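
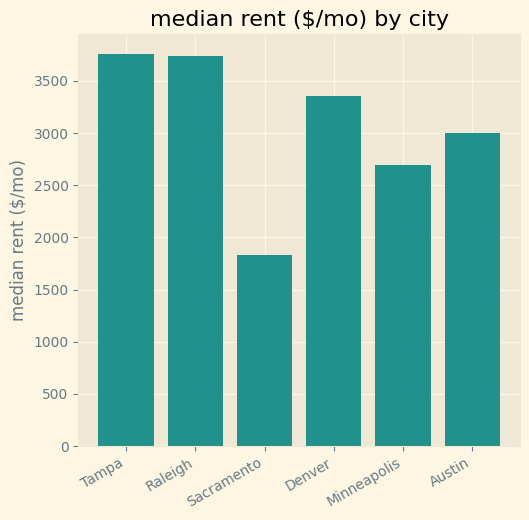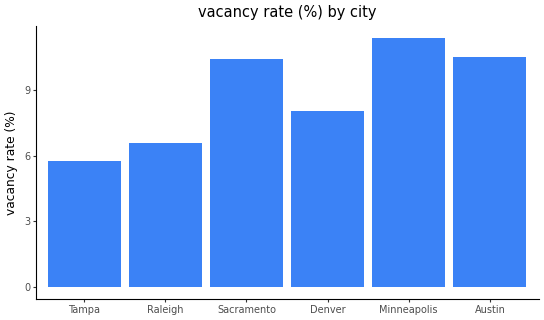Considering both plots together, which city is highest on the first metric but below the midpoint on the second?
Chart 2 median vacancy rate (%) ≈ 10; below-median cities: Tampa, Raleigh, Denver. Among those, Tampa has the highest median rent ($/mo) (≈ 4000).

Tampa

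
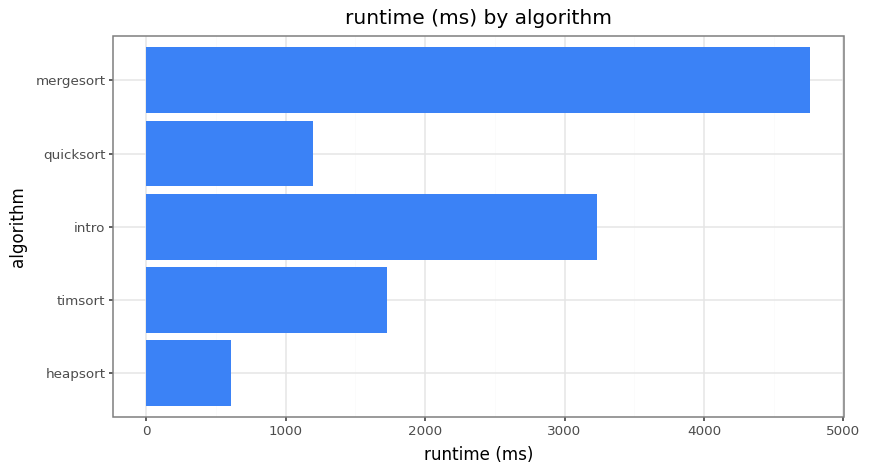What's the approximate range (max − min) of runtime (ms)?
Max mergesort ≈ 5000, min heapsort ≈ 500; range ≈ 4500.

≈ 4500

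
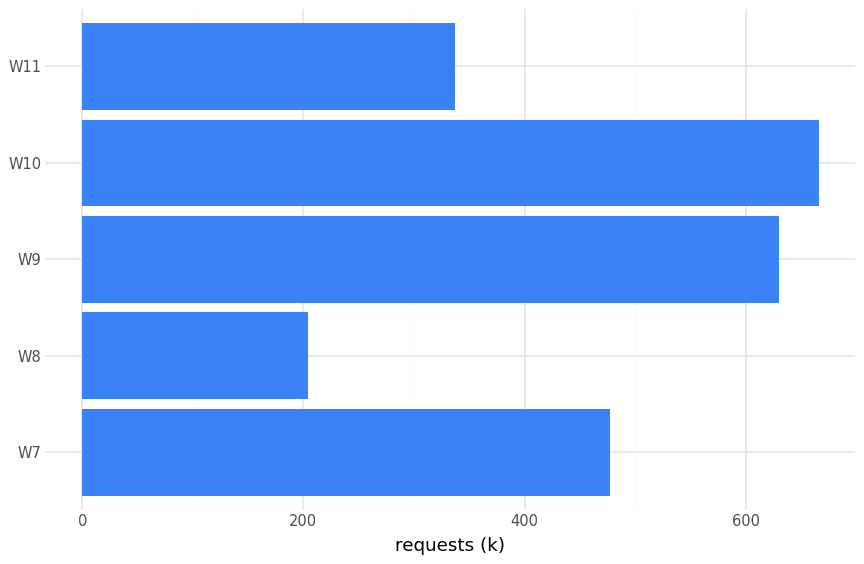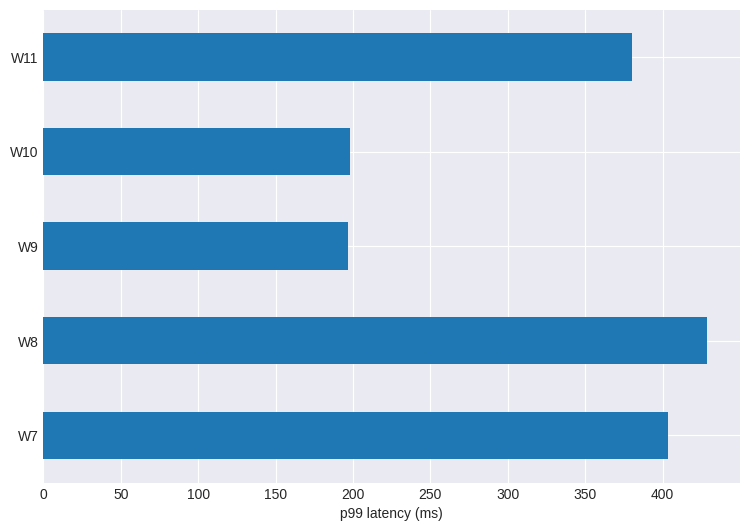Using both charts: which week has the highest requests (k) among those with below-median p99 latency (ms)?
Chart 2 median p99 latency (ms) ≈ 400; below-median weeks: W9, W10. Among those, W10 has the highest requests (k) (≈ 700).

W10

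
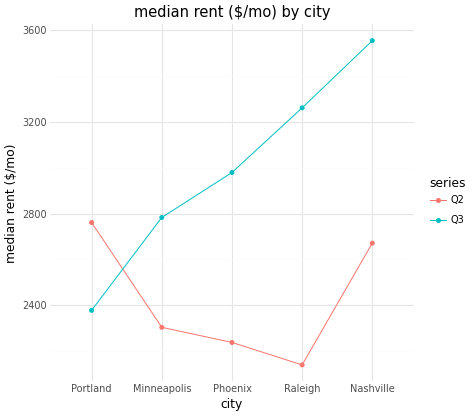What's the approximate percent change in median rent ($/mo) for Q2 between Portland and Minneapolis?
≈ -14.3%

Portland ≈ 2800, Minneapolis ≈ 2400; (2400 − 2800) / 2800 ≈ -14.3%.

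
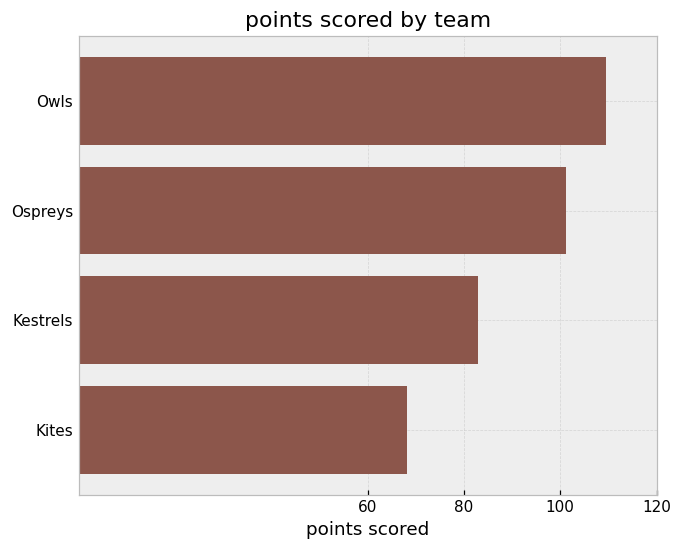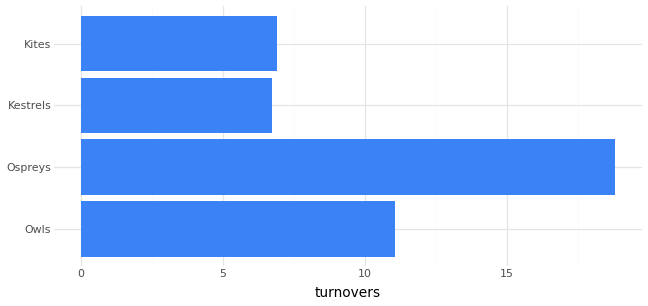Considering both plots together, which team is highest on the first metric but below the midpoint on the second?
Kestrels

Chart 2 median turnovers ≈ 8; below-median teams: Kestrels, Kites. Among those, Kestrels has the highest points scored (≈ 80).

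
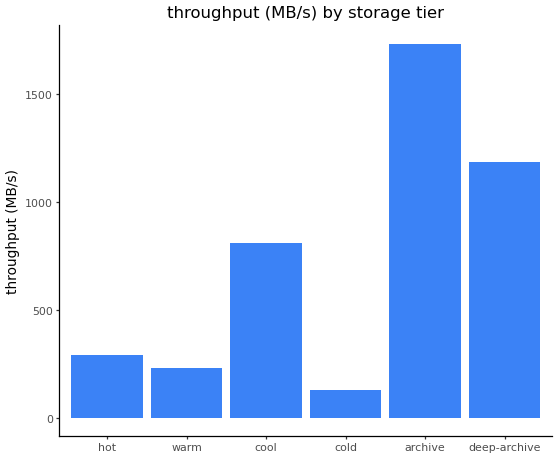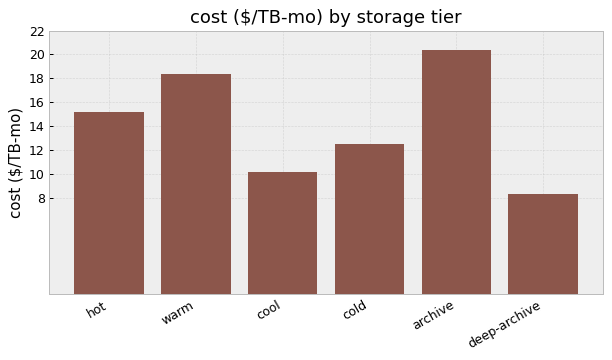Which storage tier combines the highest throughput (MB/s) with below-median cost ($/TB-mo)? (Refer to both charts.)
Chart 2 median cost ($/TB-mo) ≈ 14; below-median storage tiers: cool, cold, deep-archive. Among those, deep-archive has the highest throughput (MB/s) (≈ 1200).

deep-archive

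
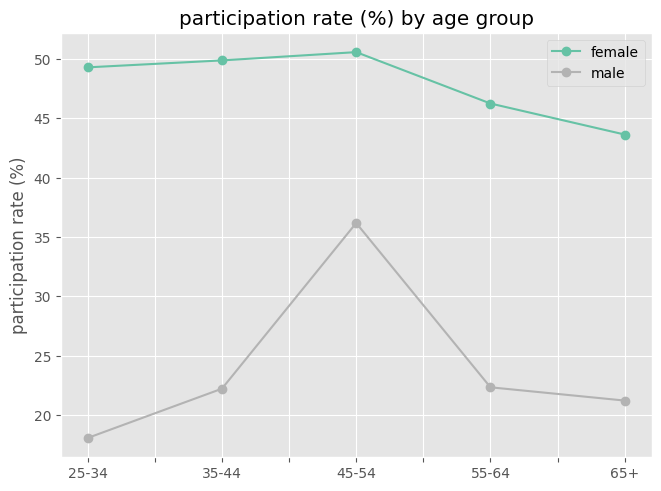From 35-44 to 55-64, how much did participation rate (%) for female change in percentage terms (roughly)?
≈ -10%

35-44 ≈ 50, 55-64 ≈ 45; (45 − 50) / 50 ≈ -10%.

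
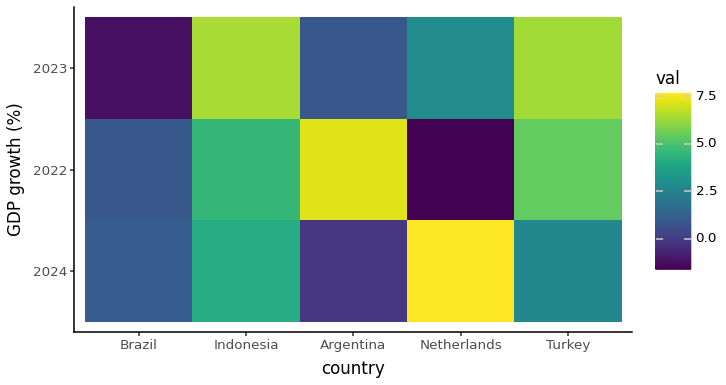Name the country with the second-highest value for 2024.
Top 3 for 2024: Netherlands ≈ 8, Indonesia ≈ 4, Turkey ≈ 3.

Indonesia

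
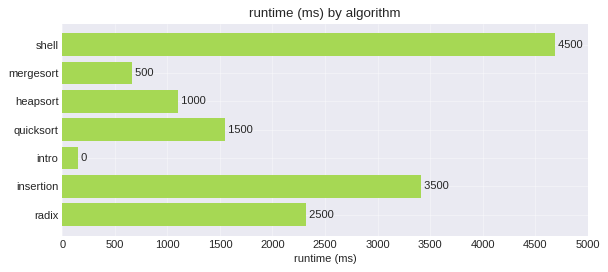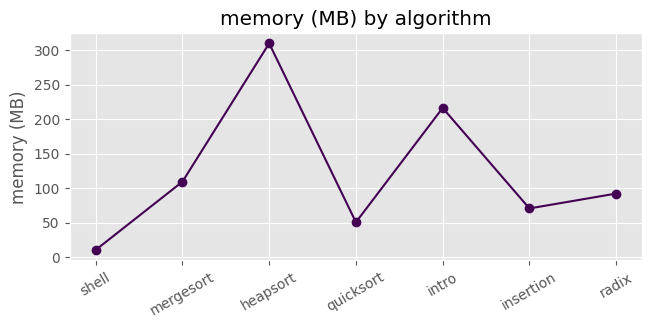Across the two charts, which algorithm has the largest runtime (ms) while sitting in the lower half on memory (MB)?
shell

Chart 2 median memory (MB) ≈ 100; below-median algorithms: shell, quicksort, insertion. Among those, shell has the highest runtime (ms) (≈ 4500).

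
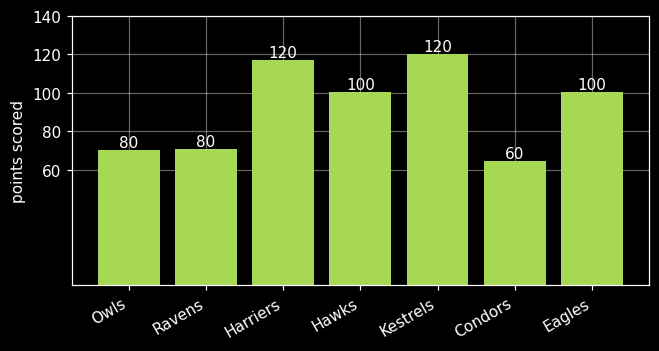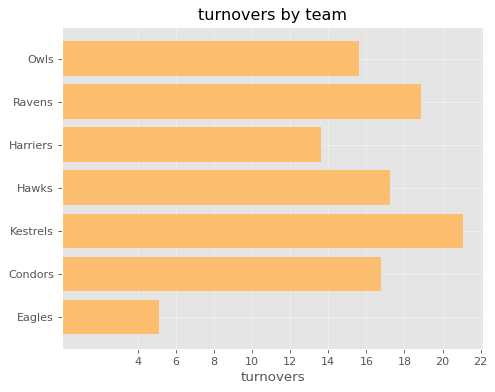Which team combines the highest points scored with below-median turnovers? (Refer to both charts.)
Harriers

Chart 2 median turnovers ≈ 16; below-median teams: Owls, Harriers, Eagles. Among those, Harriers has the highest points scored (≈ 120).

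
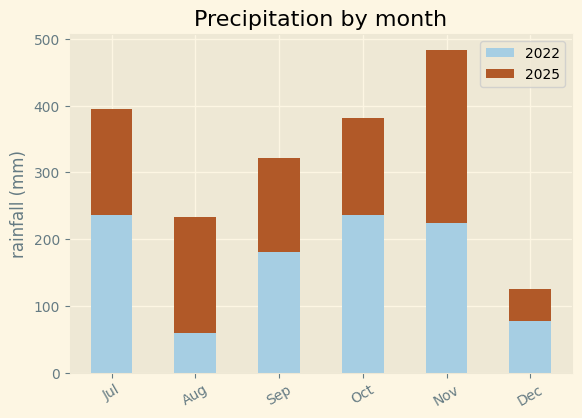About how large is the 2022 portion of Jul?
2022 top ≈ 250, bottom ≈ 0; segment ≈ 250.

≈ 250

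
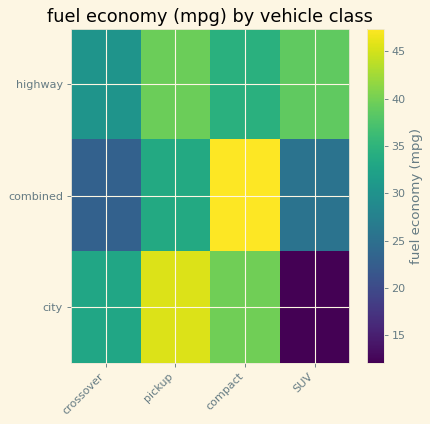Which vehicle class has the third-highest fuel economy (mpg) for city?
Top 4 for city: pickup ≈ 45, compact ≈ 40, crossover ≈ 35, SUV ≈ 10.

crossover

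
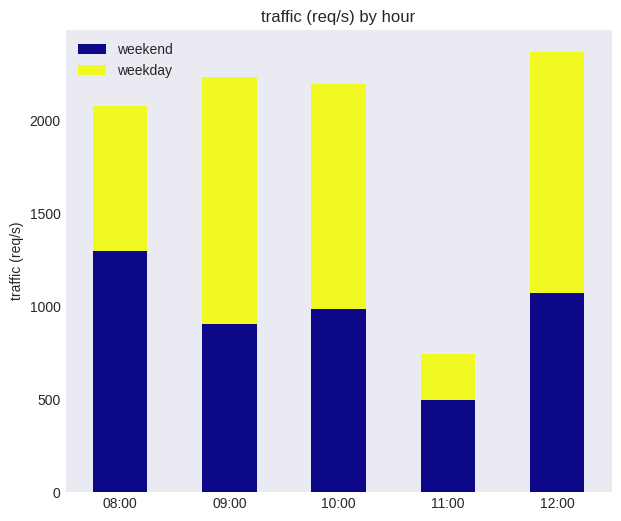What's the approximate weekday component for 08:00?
weekday top ≈ 2000, bottom ≈ 1200; segment ≈ 800.

≈ 800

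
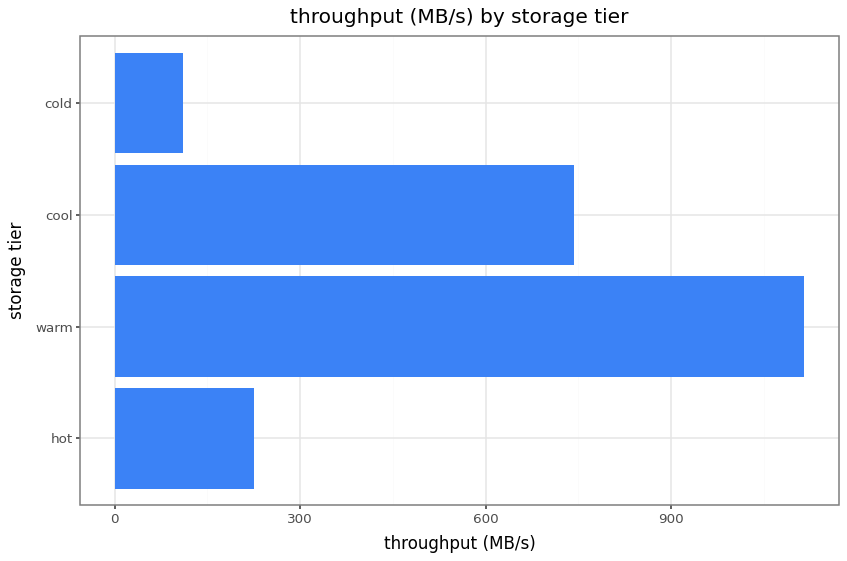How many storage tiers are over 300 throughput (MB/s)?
Above 300: warm, cool.

2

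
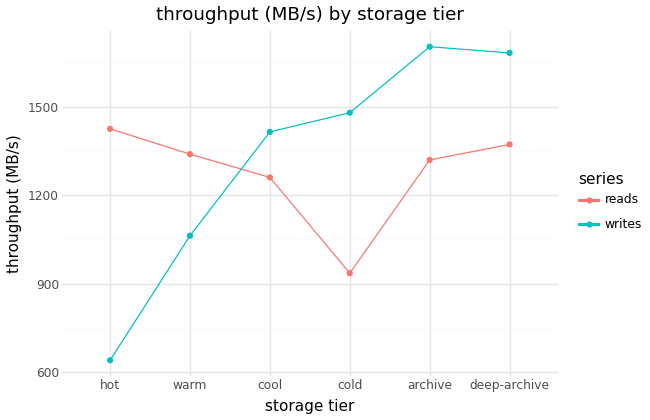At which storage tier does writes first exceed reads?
cool

warm: writes ≈ 1100 vs reads ≈ 1300 (not yet); cool: writes ≈ 1400 vs reads ≈ 1300 (first crossover).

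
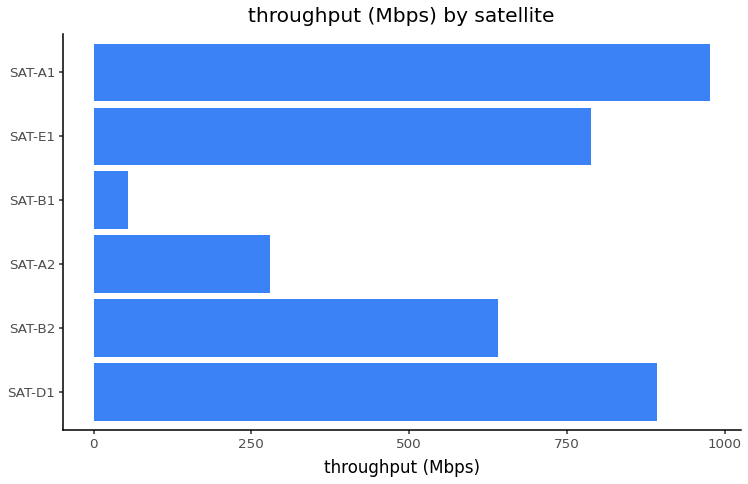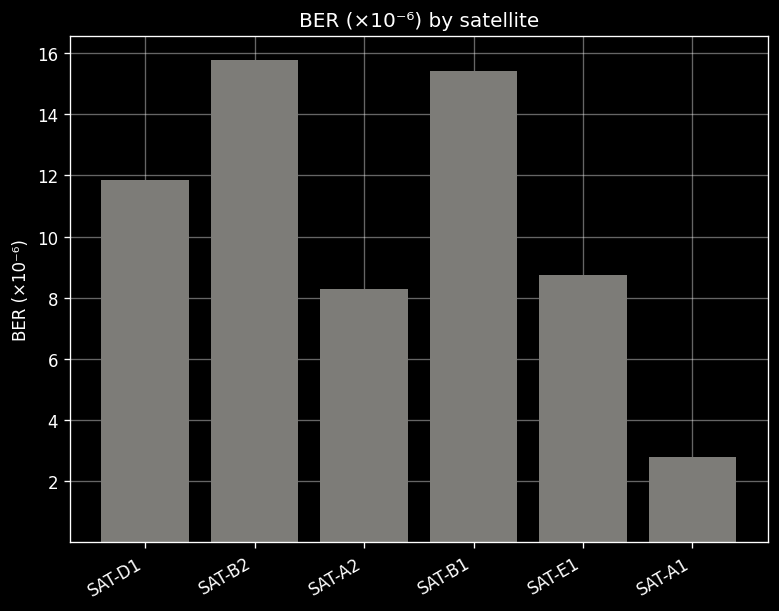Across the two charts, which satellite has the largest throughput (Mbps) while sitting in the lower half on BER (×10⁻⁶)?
Chart 2 median BER (×10⁻⁶) ≈ 10; below-median satellites: SAT-A2, SAT-E1, SAT-A1. Among those, SAT-A1 has the highest throughput (Mbps) (≈ 1000).

SAT-A1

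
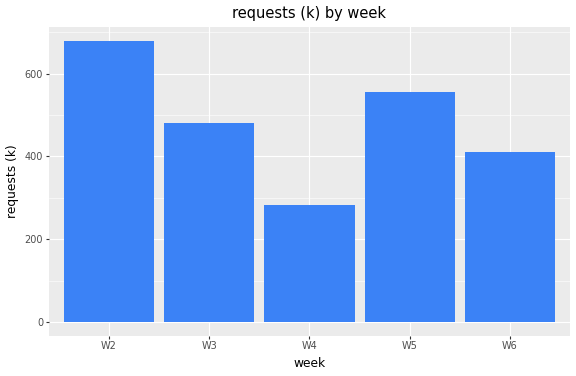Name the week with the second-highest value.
Top 3: W2 ≈ 700, W5 ≈ 600, W3 ≈ 500.

W5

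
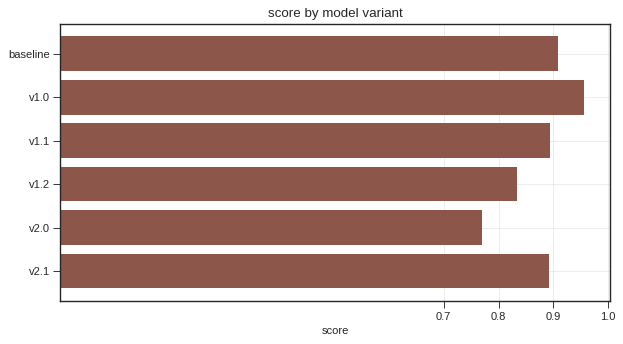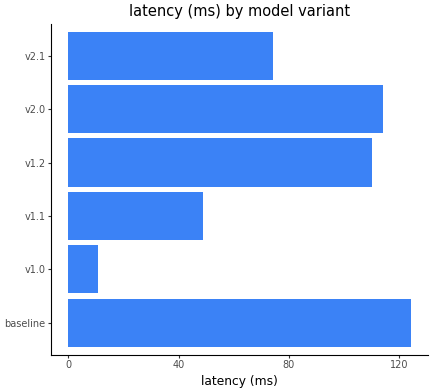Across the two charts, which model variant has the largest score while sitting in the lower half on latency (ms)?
Chart 2 median latency (ms) ≈ 100; below-median model variants: v1.0, v1.1, v2.1. Among those, v1.0 has the highest score (≈ 1).

v1.0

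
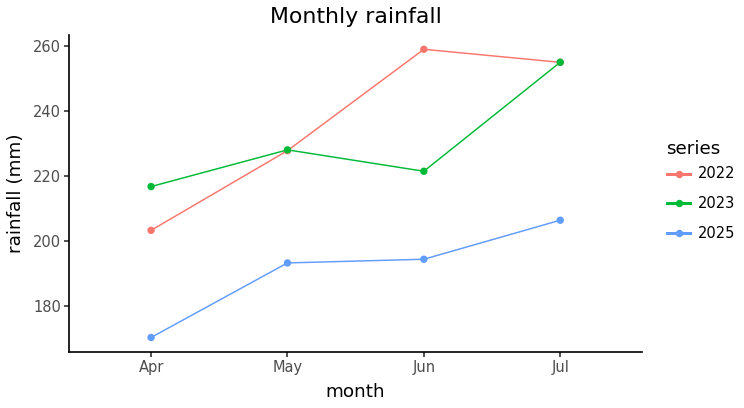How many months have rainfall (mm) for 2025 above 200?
1

Above 200: Jul.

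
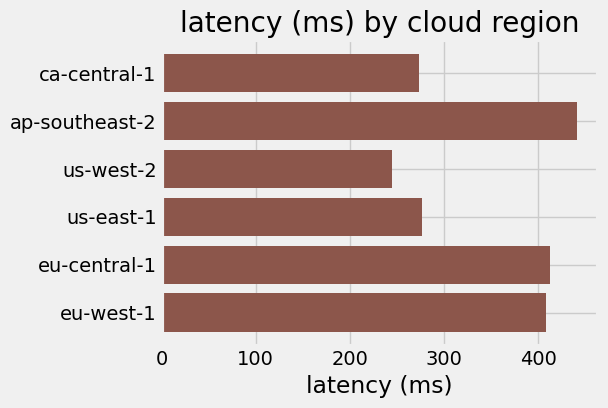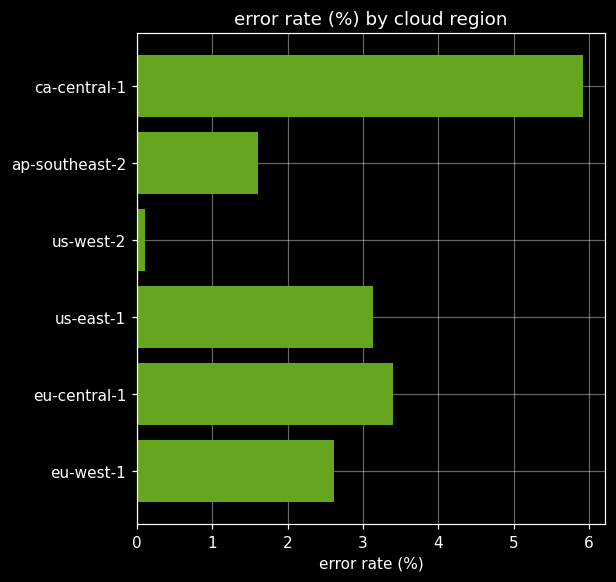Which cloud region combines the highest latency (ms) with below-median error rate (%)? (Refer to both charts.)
Chart 2 median error rate (%) ≈ 3; below-median cloud regions: ap-southeast-2, us-west-2, eu-west-1. Among those, ap-southeast-2 has the highest latency (ms) (≈ 450).

ap-southeast-2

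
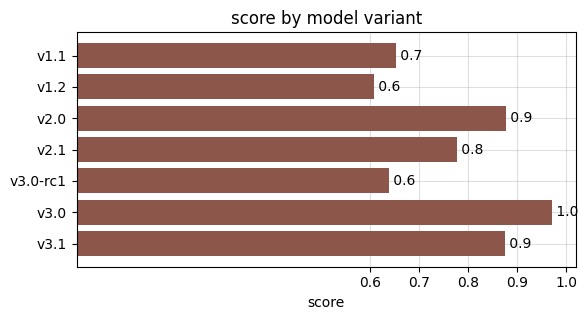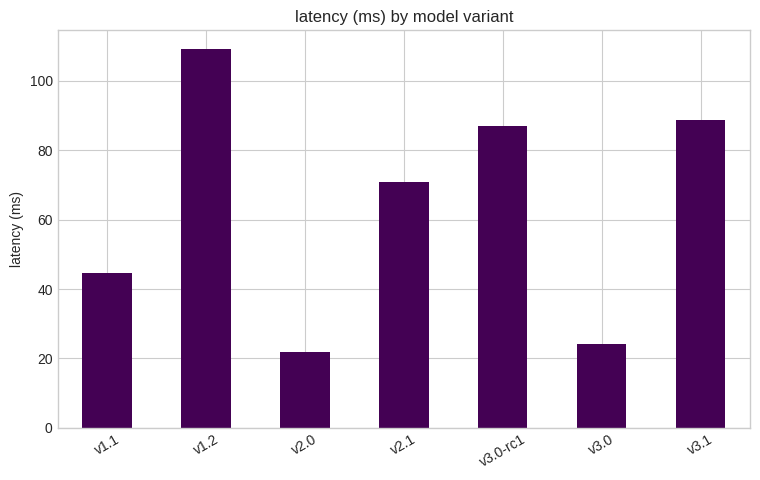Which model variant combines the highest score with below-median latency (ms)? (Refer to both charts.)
v3.0

Chart 2 median latency (ms) ≈ 80; below-median model variants: v1.1, v2.0, v3.0. Among those, v3.0 has the highest score (≈ 1).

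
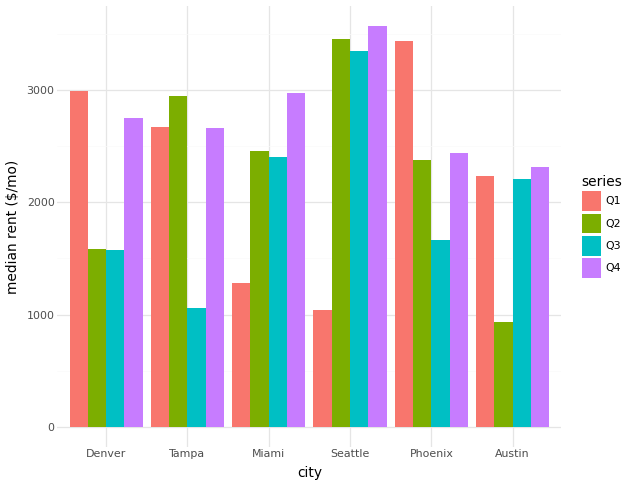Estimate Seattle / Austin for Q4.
Seattle ≈ 3500, Austin ≈ 2500; 3500/2500 ≈ 1.4.

≈ 1.4×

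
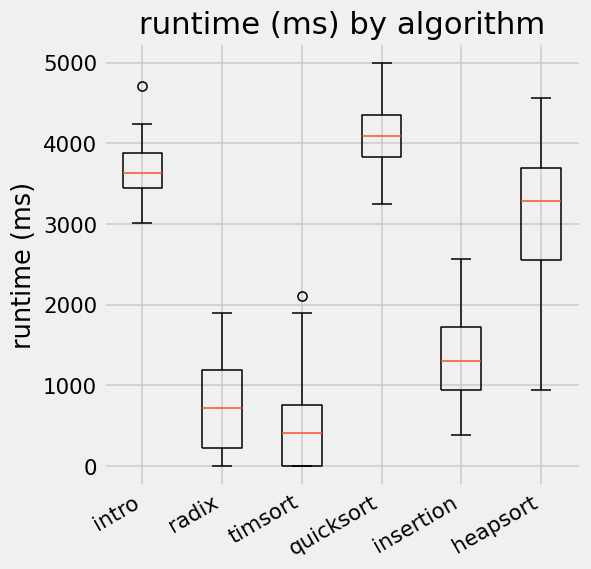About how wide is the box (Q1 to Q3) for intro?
≈ 500

Q3 ≈ 4000, Q1 ≈ 3500; IQR ≈ 500.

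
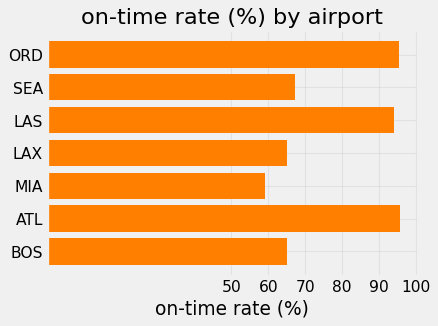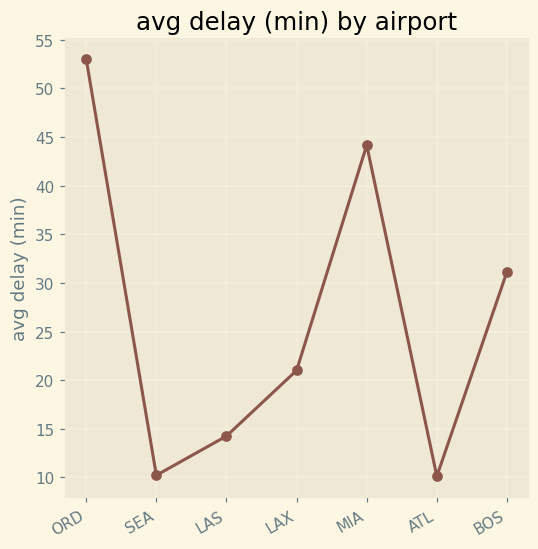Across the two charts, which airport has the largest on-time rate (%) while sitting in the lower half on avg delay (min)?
Chart 2 median avg delay (min) ≈ 20; below-median airports: SEA, LAS, ATL. Among those, ATL has the highest on-time rate (%) (≈ 100).

ATL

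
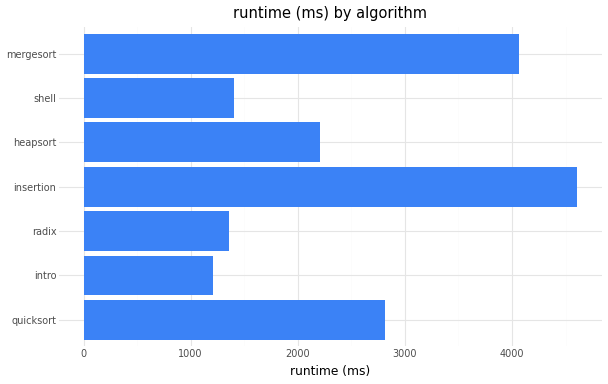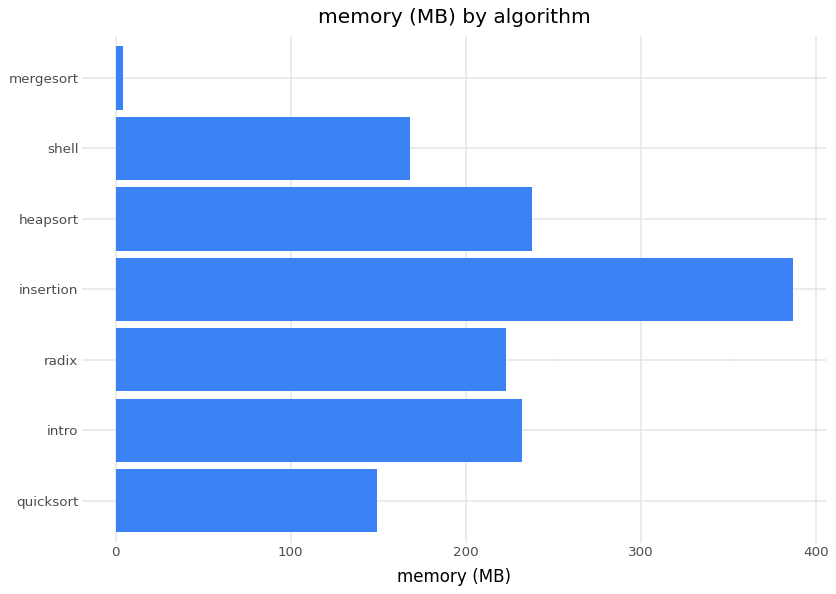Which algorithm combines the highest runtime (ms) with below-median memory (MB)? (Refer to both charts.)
mergesort

Chart 2 median memory (MB) ≈ 200; below-median algorithms: quicksort, shell, mergesort. Among those, mergesort has the highest runtime (ms) (≈ 4000).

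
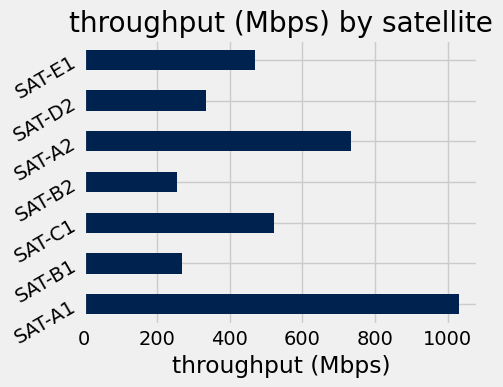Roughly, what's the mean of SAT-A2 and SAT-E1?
≈ 600

(700 + 500) / 2 ≈ 600.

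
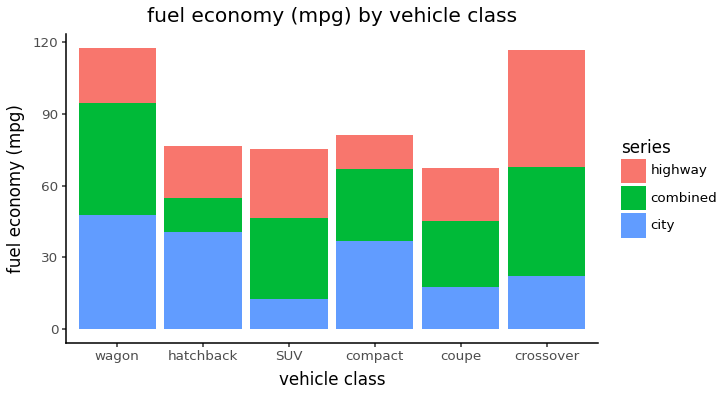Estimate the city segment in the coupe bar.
≈ 20

city top ≈ 20, bottom ≈ 0; segment ≈ 20.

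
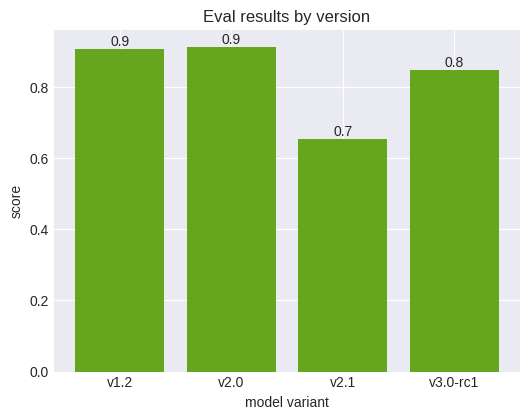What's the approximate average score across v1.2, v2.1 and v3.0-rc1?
≈ 0.8

(0.9 + 0.7 + 0.8) / 3 ≈ 0.8.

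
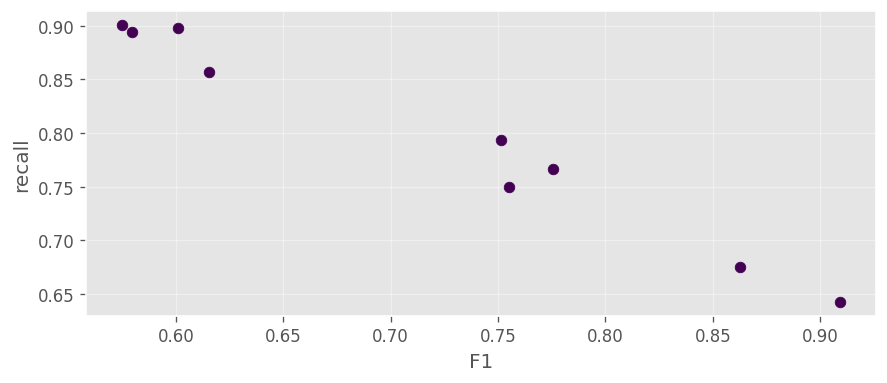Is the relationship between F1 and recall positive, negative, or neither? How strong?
Points are negatively correlated; strong (|r| ≈ 1.0).

negative, strong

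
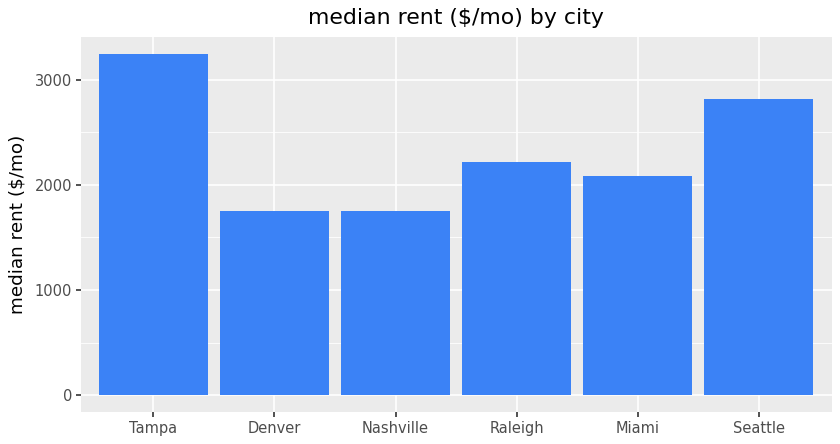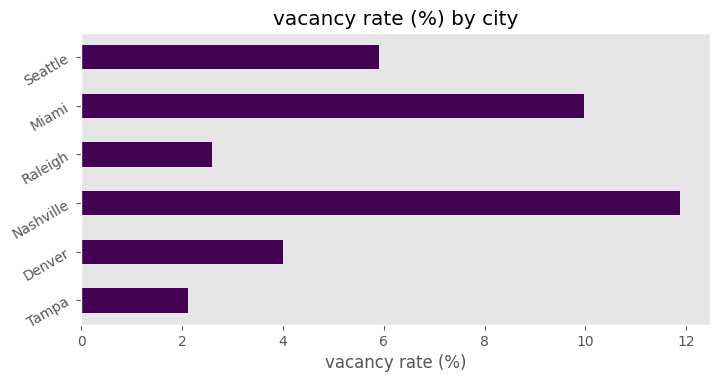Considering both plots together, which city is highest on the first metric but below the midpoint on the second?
Chart 2 median vacancy rate (%) ≈ 4; below-median cities: Tampa, Denver, Raleigh. Among those, Tampa has the highest median rent ($/mo) (≈ 3000).

Tampa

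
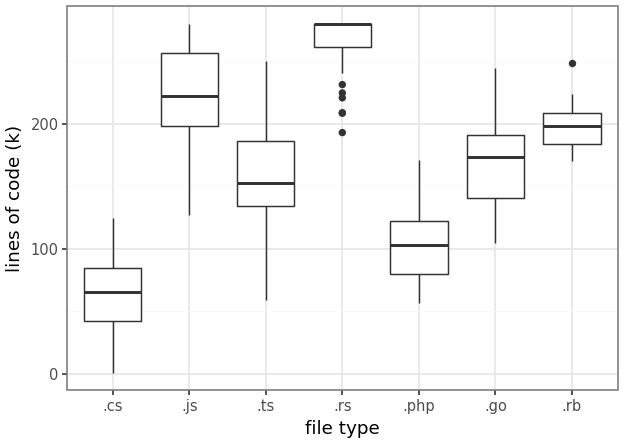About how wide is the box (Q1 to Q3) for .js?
≈ 60

Q3 ≈ 260, Q1 ≈ 200; IQR ≈ 60.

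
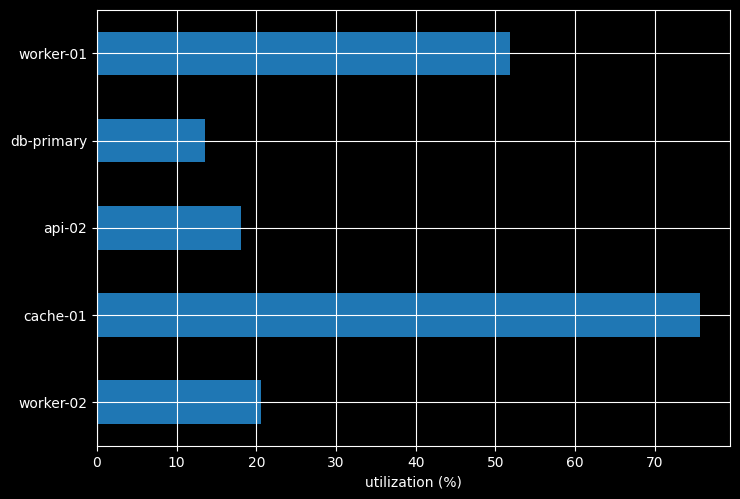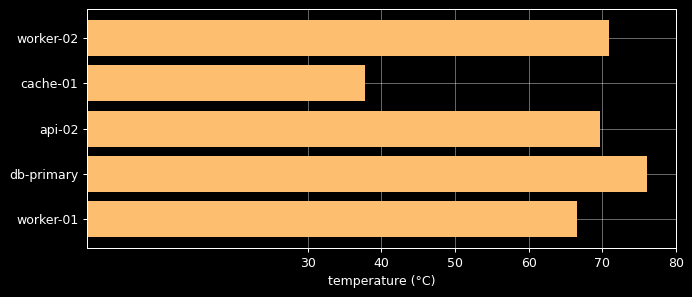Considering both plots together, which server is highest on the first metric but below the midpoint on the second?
cache-01

Chart 2 median temperature (°C) ≈ 70; below-median servers: cache-01, worker-01. Among those, cache-01 has the highest utilization (%) (≈ 80).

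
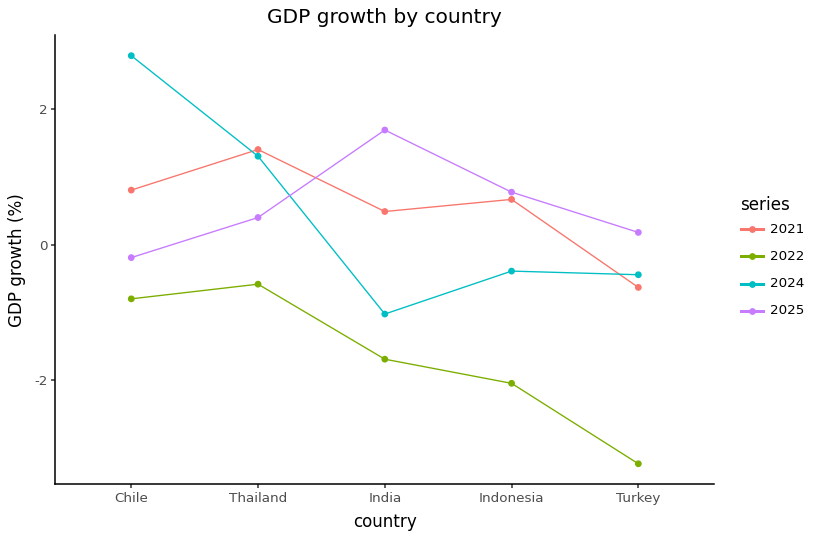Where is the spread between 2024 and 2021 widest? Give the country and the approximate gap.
Chile, ≈ 2 %

Chile: 2024 ≈ 3, 2021 ≈ 1 → gap ≈ 2. Next-largest (India) is only ≈ 1.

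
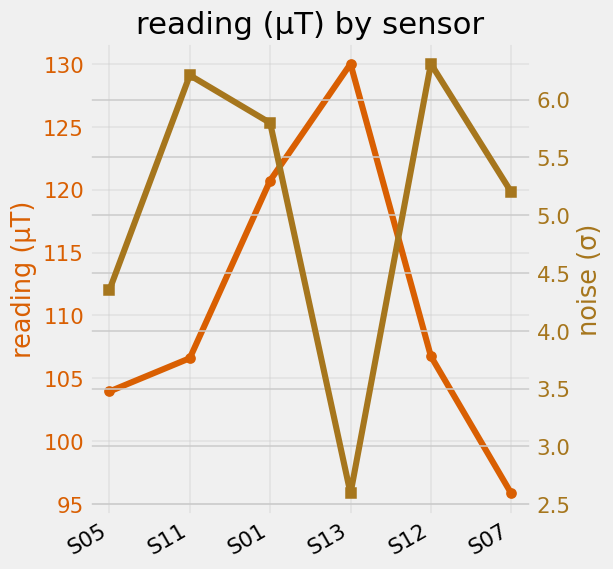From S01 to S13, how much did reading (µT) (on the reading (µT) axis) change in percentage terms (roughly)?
≈ +8.3%

S01 ≈ 120, S13 ≈ 130; (130 − 120) / 120 ≈ +8.3%.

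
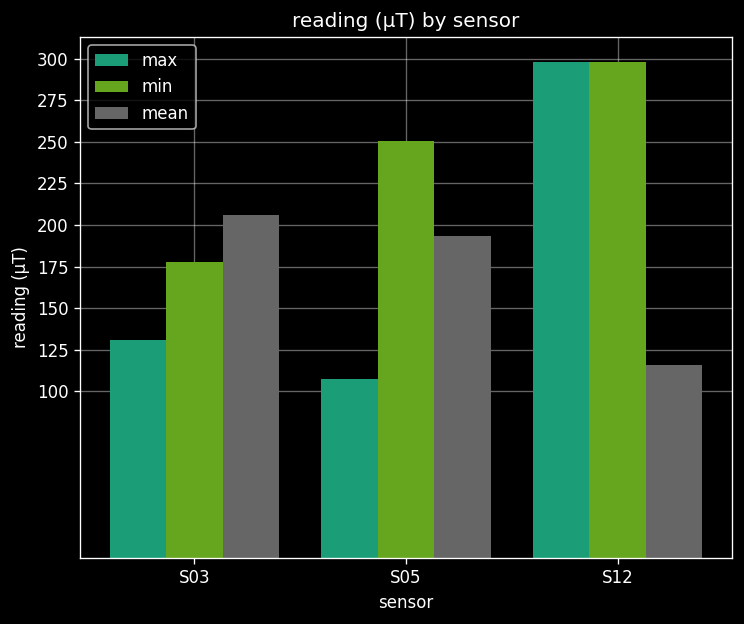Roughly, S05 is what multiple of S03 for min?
≈ 1.43×

S05 ≈ 250, S03 ≈ 175; 250/175 ≈ 1.43.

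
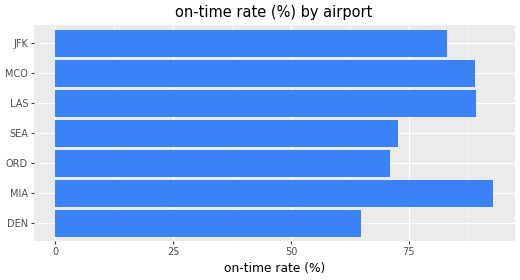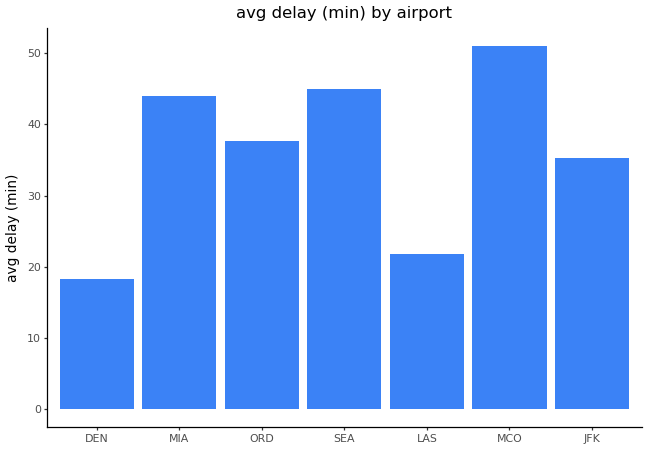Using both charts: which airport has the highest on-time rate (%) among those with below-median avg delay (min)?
LAS

Chart 2 median avg delay (min) ≈ 40; below-median airports: DEN, LAS, JFK. Among those, LAS has the highest on-time rate (%) (≈ 90).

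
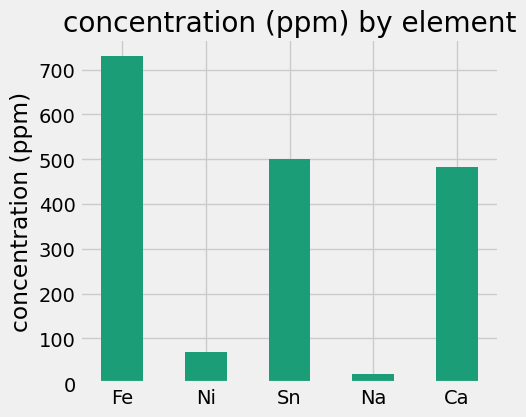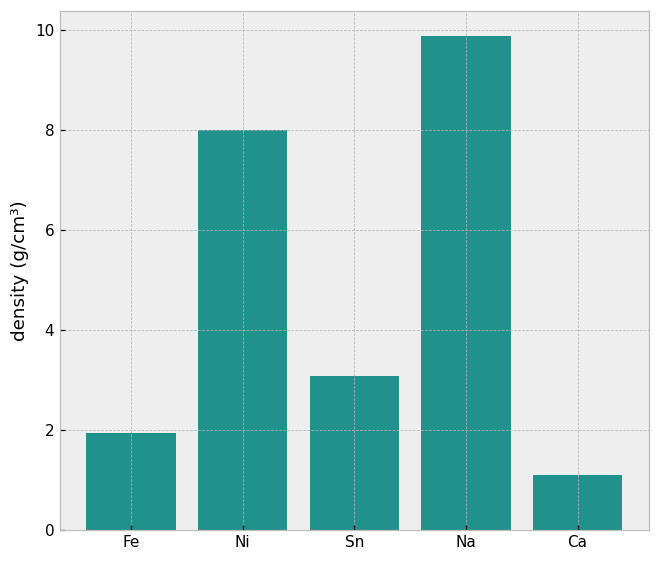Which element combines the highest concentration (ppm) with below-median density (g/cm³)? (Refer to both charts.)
Fe

Chart 2 median density (g/cm³) ≈ 3; below-median elements: Fe, Ca. Among those, Fe has the highest concentration (ppm) (≈ 700).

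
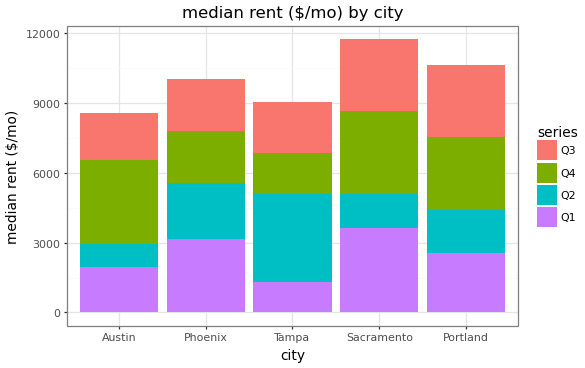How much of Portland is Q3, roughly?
Q3 top ≈ 11000, bottom ≈ 8000; segment ≈ 3000.

≈ 3000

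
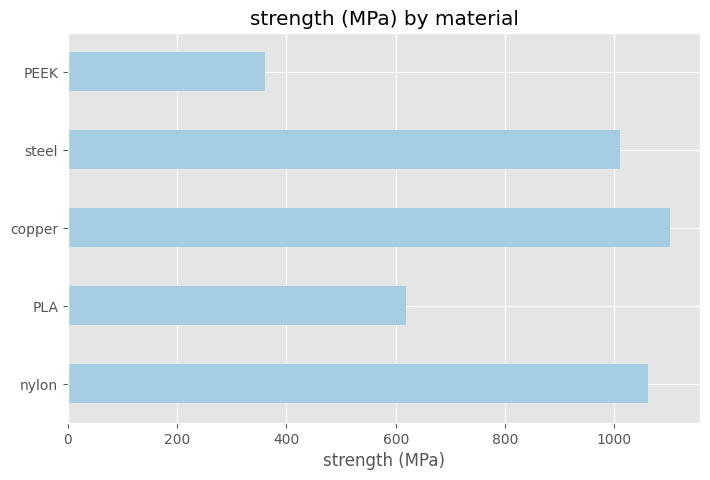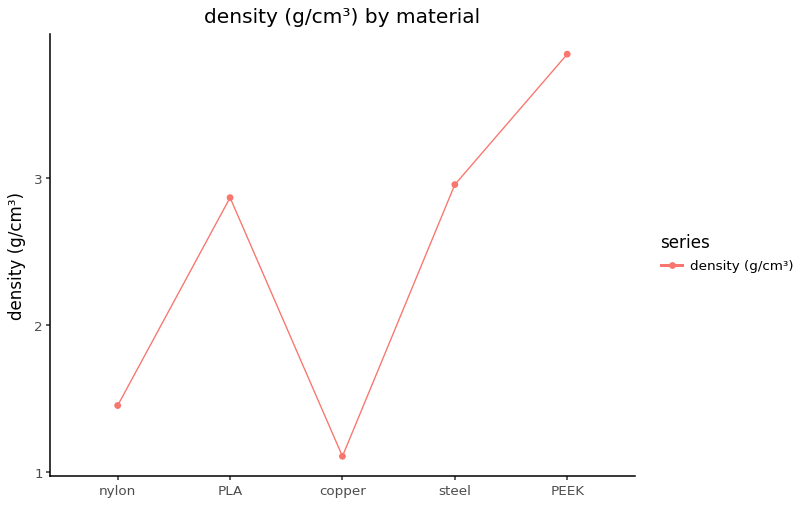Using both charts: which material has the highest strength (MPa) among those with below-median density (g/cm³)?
Chart 2 median density (g/cm³) ≈ 3; below-median materials: nylon, copper. Among those, copper has the highest strength (MPa) (≈ 1200).

copper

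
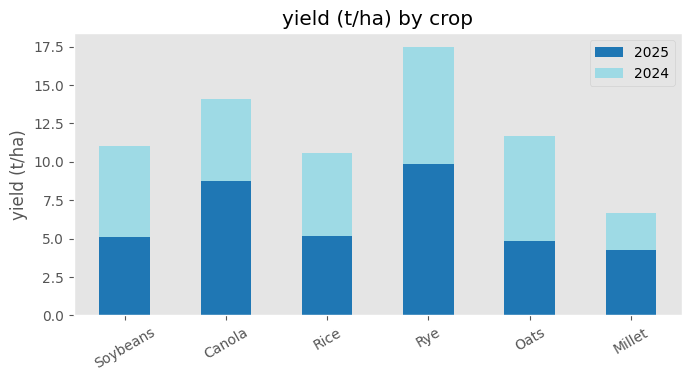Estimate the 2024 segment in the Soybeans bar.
2024 top ≈ 12, bottom ≈ 6; segment ≈ 6.

≈ 6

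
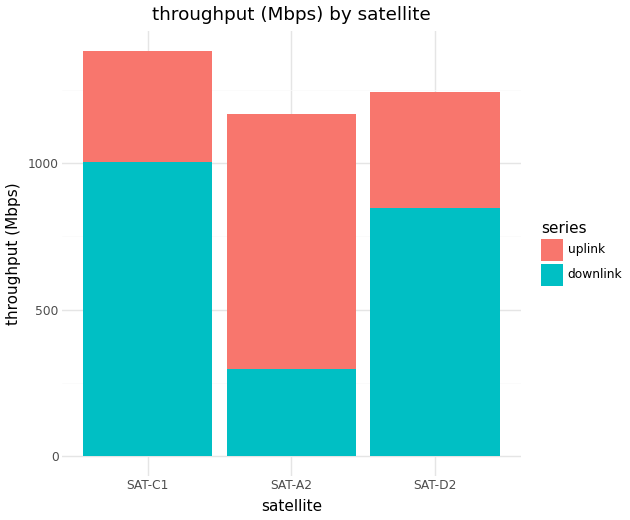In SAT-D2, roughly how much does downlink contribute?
downlink top ≈ 800, bottom ≈ 0; segment ≈ 800.

≈ 800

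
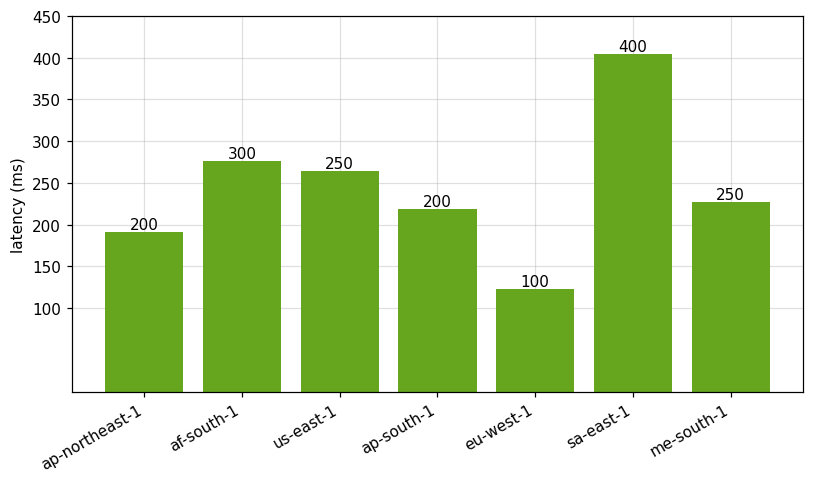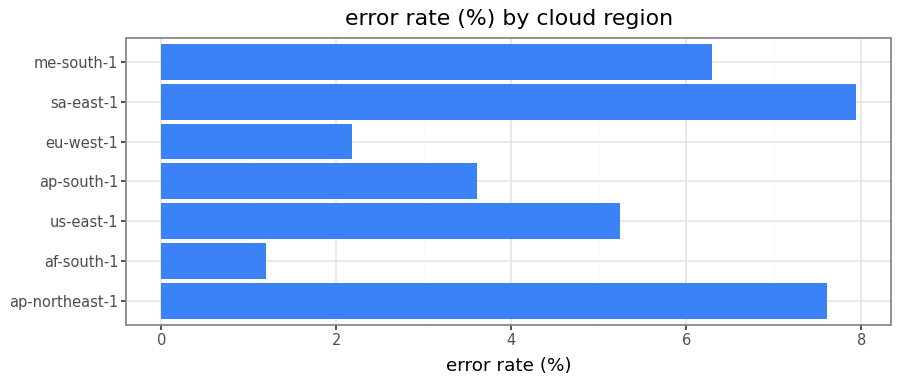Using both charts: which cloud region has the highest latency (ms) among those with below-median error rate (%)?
Chart 2 median error rate (%) ≈ 5; below-median cloud regions: af-south-1, ap-south-1, eu-west-1. Among those, af-south-1 has the highest latency (ms) (≈ 300).

af-south-1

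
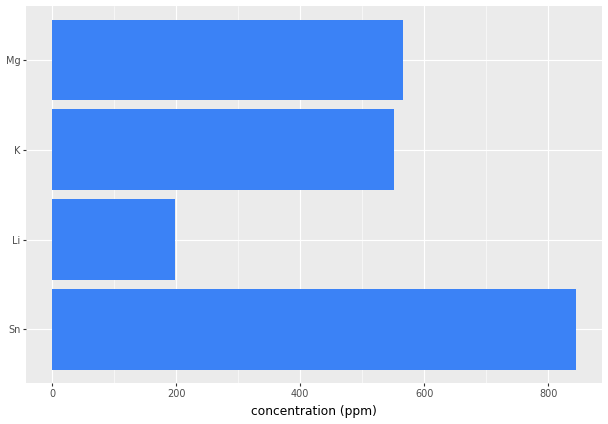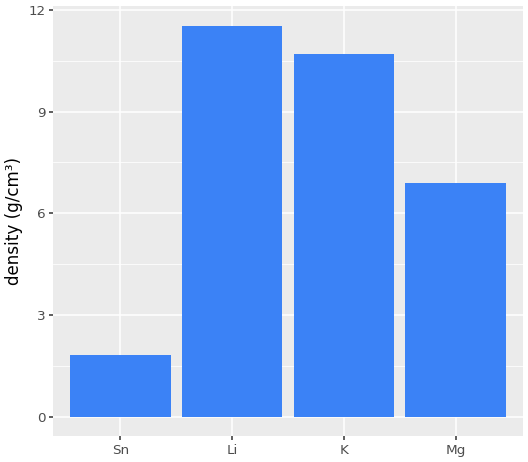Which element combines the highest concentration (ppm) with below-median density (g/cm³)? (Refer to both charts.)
Sn

Chart 2 median density (g/cm³) ≈ 8; below-median elements: Sn, Mg. Among those, Sn has the highest concentration (ppm) (≈ 800).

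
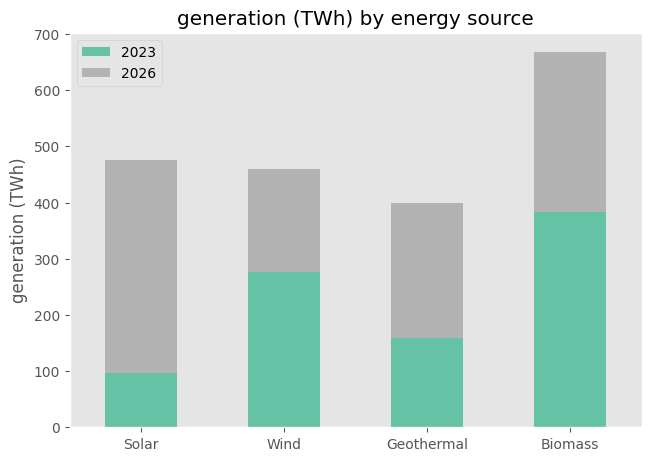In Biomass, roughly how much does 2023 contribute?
2023 top ≈ 400, bottom ≈ 0; segment ≈ 400.

≈ 400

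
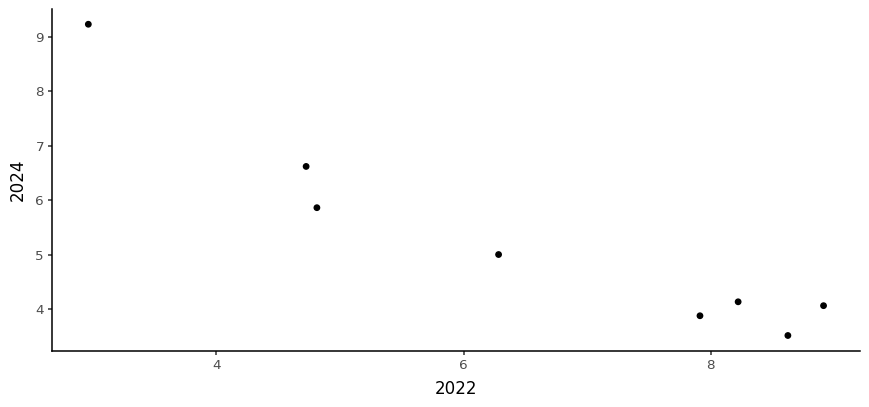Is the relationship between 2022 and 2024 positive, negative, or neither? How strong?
negative, strong

Points are negatively correlated; strong (|r| ≈ 0.9).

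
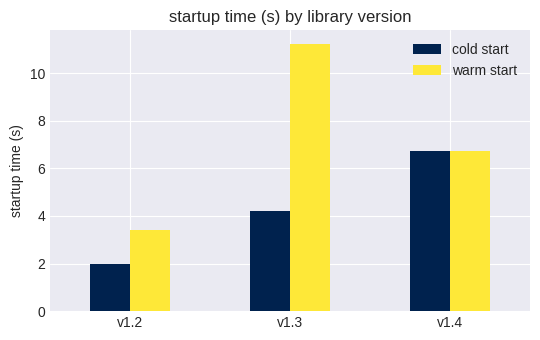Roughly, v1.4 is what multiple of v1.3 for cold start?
≈ 1.75×

v1.4 ≈ 7, v1.3 ≈ 4; 7/4 ≈ 1.75.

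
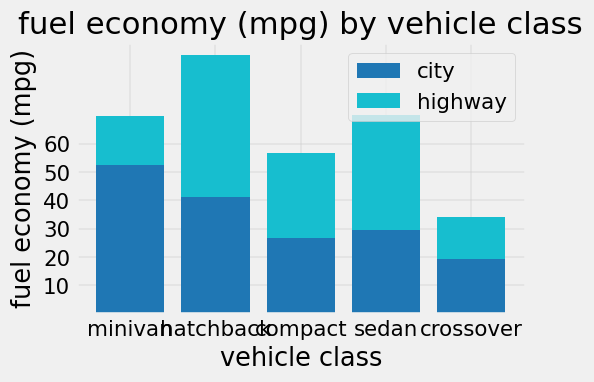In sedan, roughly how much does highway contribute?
highway top ≈ 70, bottom ≈ 30; segment ≈ 40.

≈ 40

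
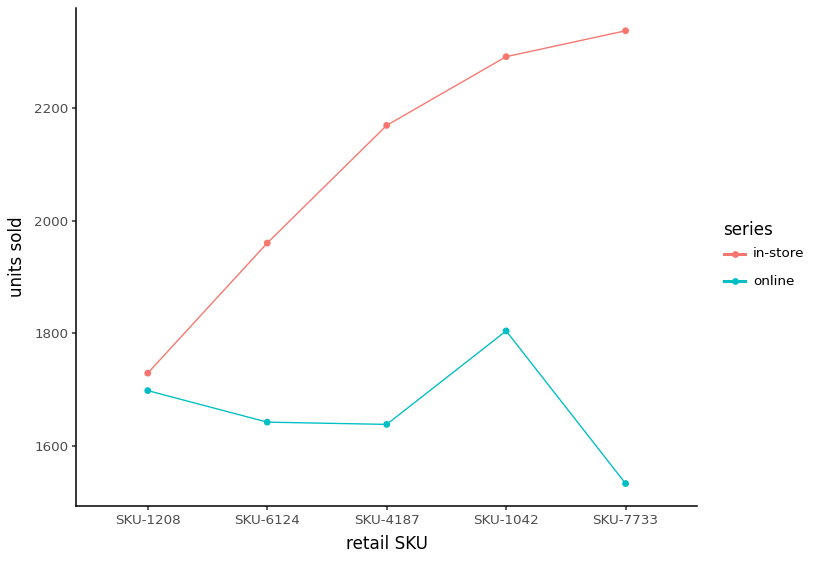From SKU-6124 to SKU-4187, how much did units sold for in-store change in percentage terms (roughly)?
SKU-6124 ≈ 2000, SKU-4187 ≈ 2200; (2200 − 2000) / 2000 ≈ +10%.

≈ +10%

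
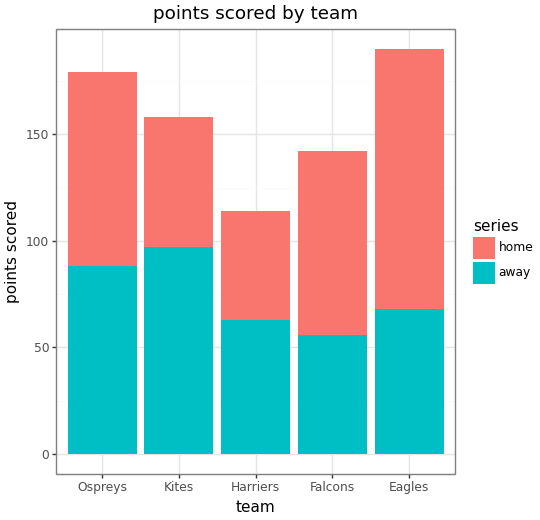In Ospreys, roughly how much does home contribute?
≈ 100

home top ≈ 180, bottom ≈ 80; segment ≈ 100.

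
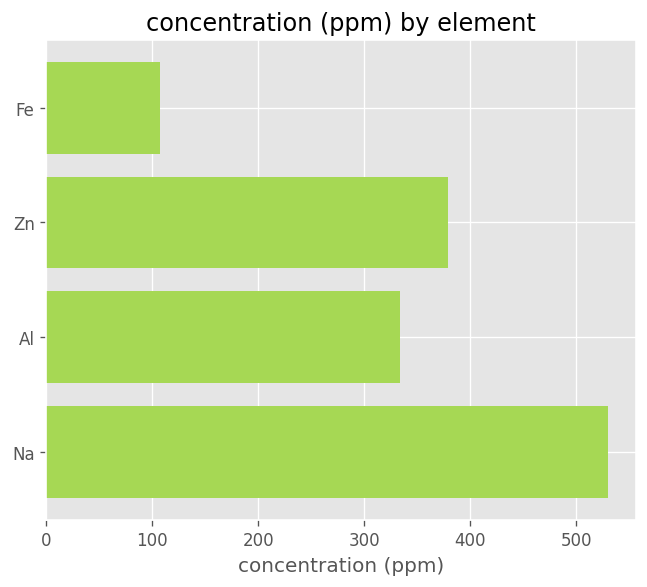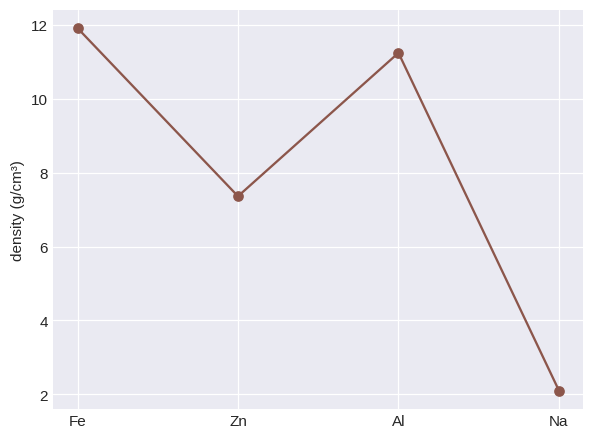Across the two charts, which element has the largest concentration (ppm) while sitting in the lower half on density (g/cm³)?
Na

Chart 2 median density (g/cm³) ≈ 10; below-median elements: Zn, Na. Among those, Na has the highest concentration (ppm) (≈ 550).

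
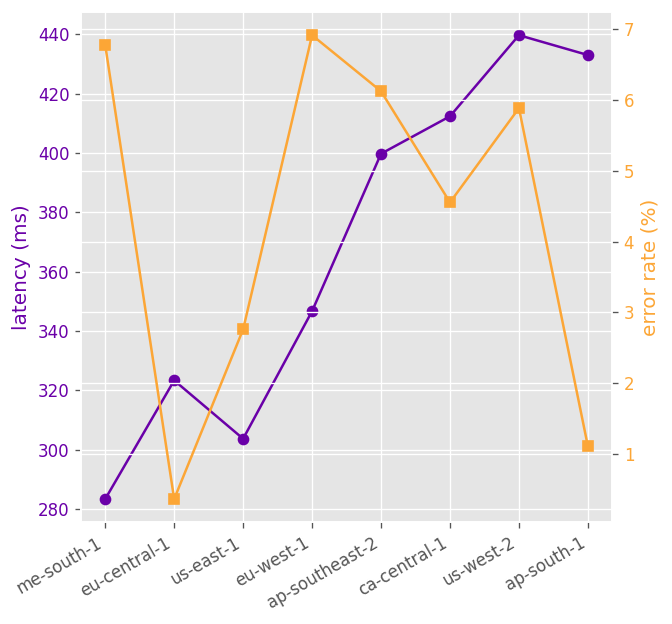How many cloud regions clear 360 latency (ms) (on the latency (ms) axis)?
4

Above 360: ap-southeast-2, ca-central-1, us-west-2, ap-south-1.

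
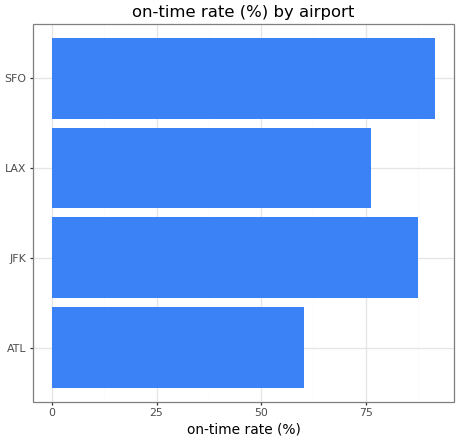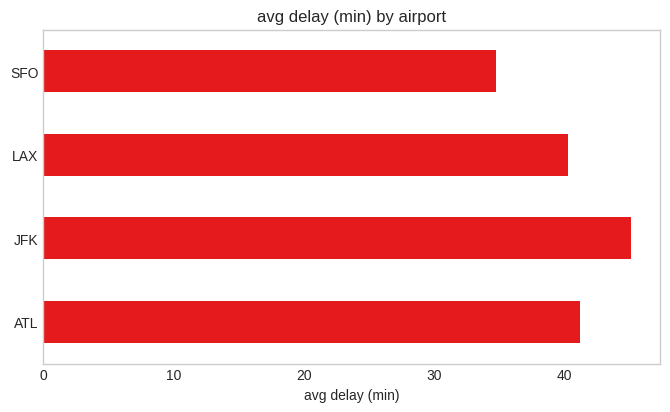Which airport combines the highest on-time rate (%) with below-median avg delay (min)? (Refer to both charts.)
SFO

Chart 2 median avg delay (min) ≈ 40; below-median airports: LAX, SFO. Among those, SFO has the highest on-time rate (%) (≈ 90).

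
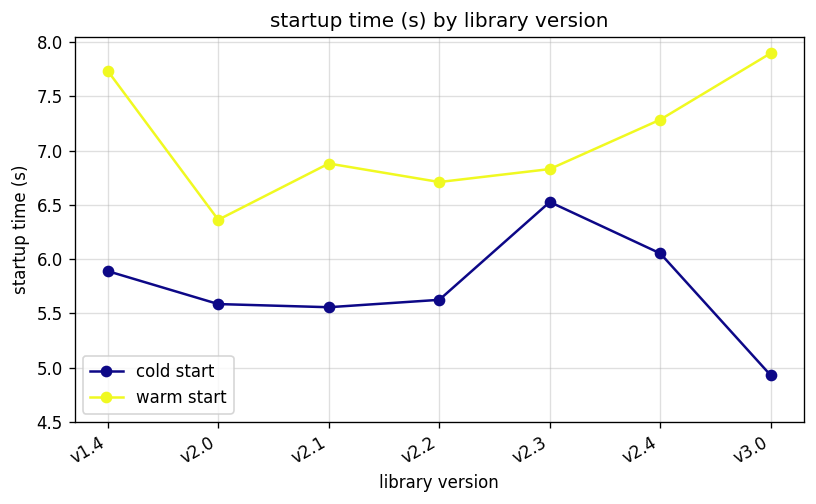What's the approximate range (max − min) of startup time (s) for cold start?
Max v2.3 ≈ 6.5, min v3.0 ≈ 5.0; range ≈ 1.5.

≈ 1.5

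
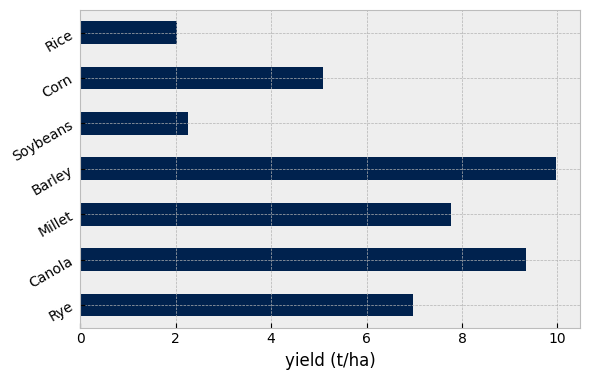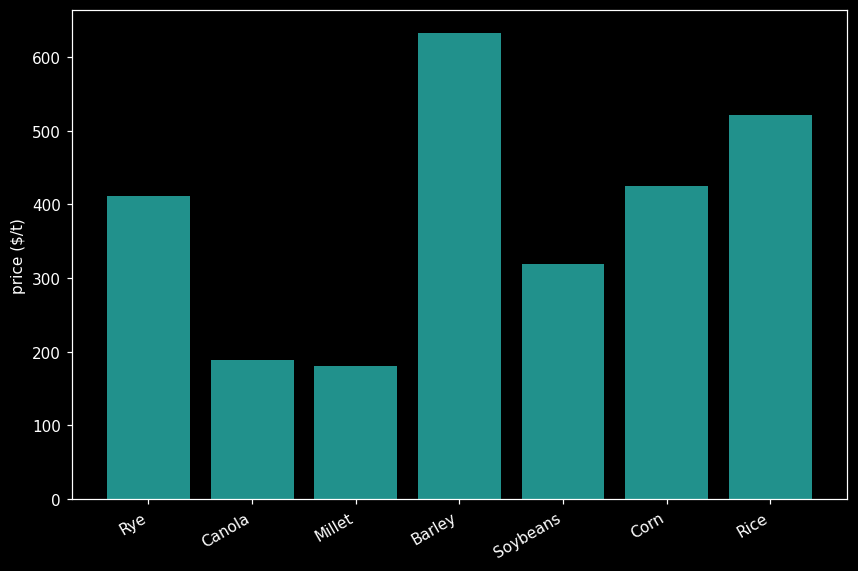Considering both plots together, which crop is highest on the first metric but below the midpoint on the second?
Canola

Chart 2 median price ($/t) ≈ 400; below-median crops: Canola, Millet, Soybeans. Among those, Canola has the highest yield (t/ha) (≈ 9).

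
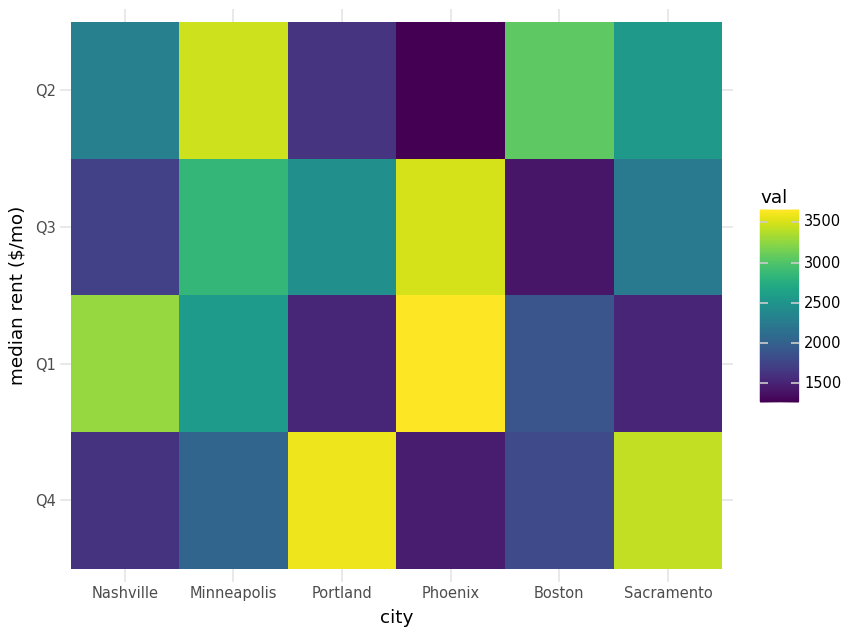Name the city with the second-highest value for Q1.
Nashville

Top 3 for Q1: Phoenix ≈ 3600, Nashville ≈ 3200, Minneapolis ≈ 2600.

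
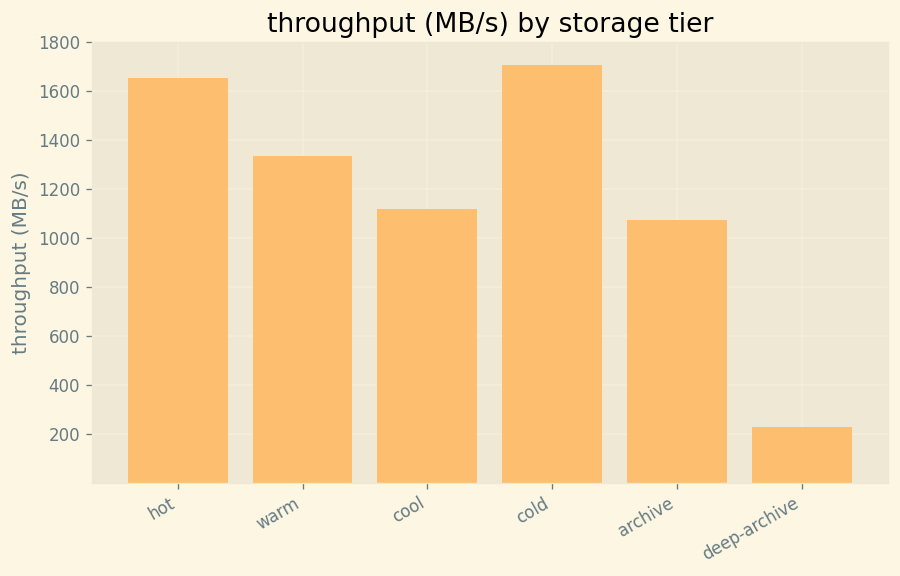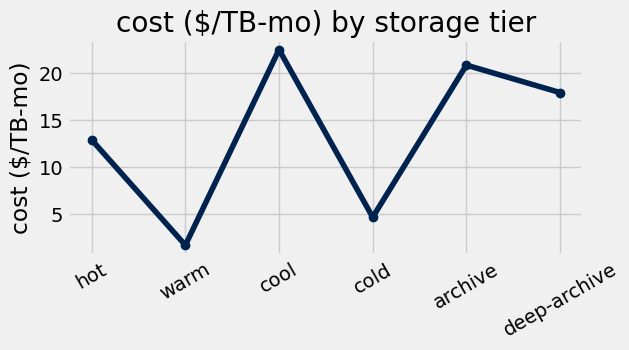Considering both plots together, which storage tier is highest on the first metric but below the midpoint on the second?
Chart 2 median cost ($/TB-mo) ≈ 15; below-median storage tiers: hot, warm, cold. Among those, cold has the highest throughput (MB/s) (≈ 1800).

cold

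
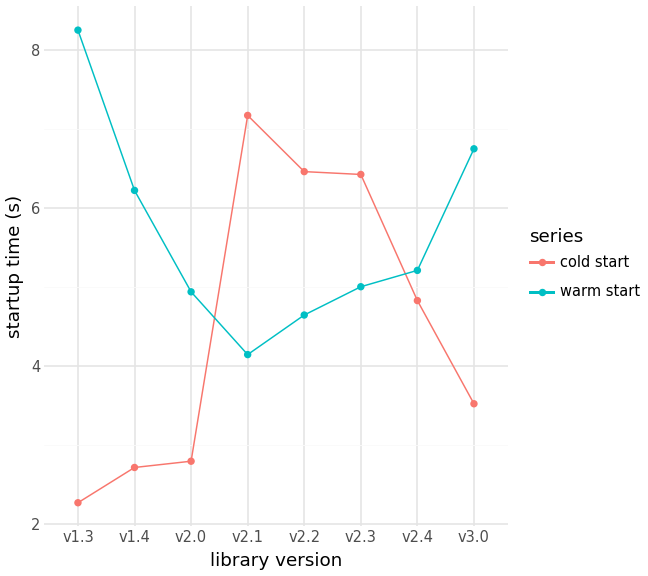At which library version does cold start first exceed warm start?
v2.0: cold start ≈ 3.0 vs warm start ≈ 5.0 (not yet); v2.1: cold start ≈ 7.0 vs warm start ≈ 4.0 (first crossover).

v2.1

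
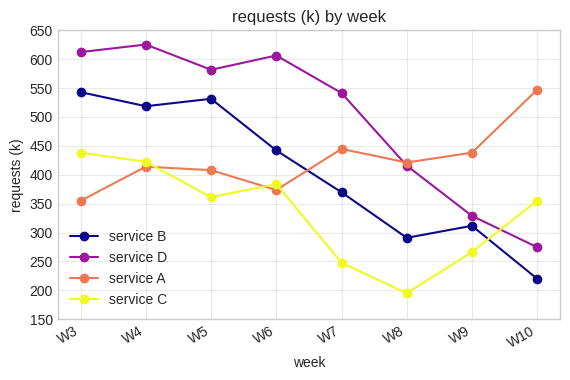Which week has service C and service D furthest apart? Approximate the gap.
W7: service C ≈ 250, service D ≈ 550 → gap ≈ 300. Next-largest (W6) is only ≈ 200.

W7, ≈ 300 k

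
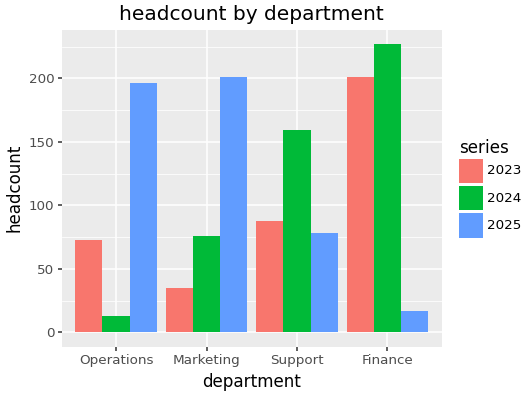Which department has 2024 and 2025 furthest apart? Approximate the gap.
Finance: 2024 ≈ 220, 2025 ≈ 20 → gap ≈ 200. Next-largest (Operations) is only ≈ 180.

Finance, ≈ 200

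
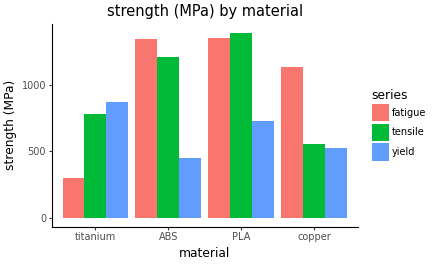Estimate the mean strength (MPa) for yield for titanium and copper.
(800 + 600) / 2 ≈ 700.

≈ 700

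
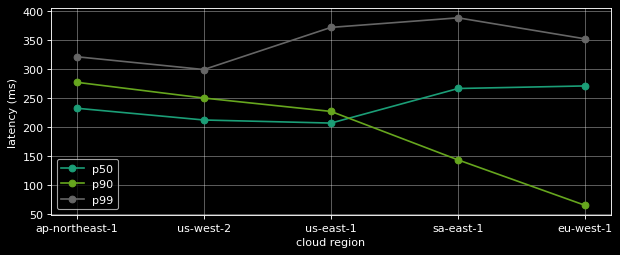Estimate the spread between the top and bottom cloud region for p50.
≈ 50

Max eu-west-1 ≈ 250, min us-east-1 ≈ 200; range ≈ 50.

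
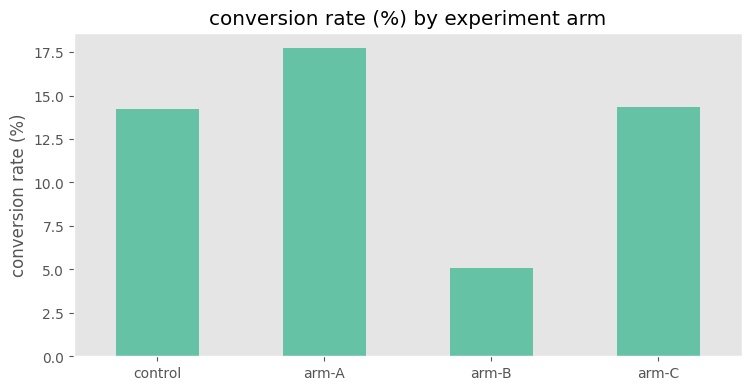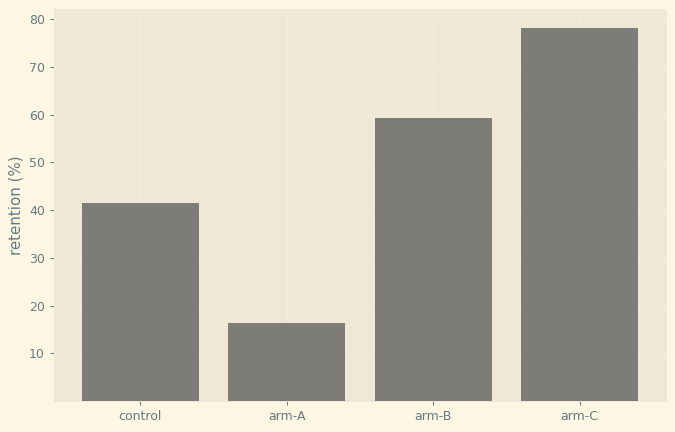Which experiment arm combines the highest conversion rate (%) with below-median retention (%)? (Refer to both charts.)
Chart 2 median retention (%) ≈ 50; below-median experiment arms: control, arm-A. Among those, arm-A has the highest conversion rate (%) (≈ 18).

arm-A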